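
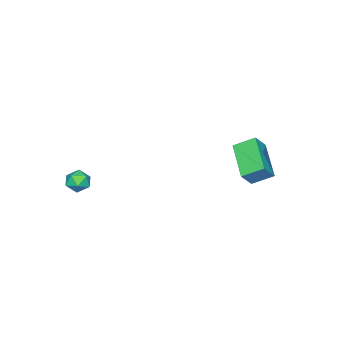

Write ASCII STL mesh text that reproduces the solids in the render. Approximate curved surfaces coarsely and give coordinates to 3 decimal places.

solid 
facet normal -0.042 0.099 0.994
outer loop
vertex 1.699 -1.766 3.484
vertex 1.44 -2.351 3.531
vertex 2.077 -2.279 3.551
endloop
endfacet
facet normal 0.505 0.467 0.726
outer loop
vertex 1.699 -1.766 3.484
vertex 2.077 -2.279 3.551
vertex 2.238 -1.814 3.14
endloop
endfacet
facet normal 0.245 0.936 0.253
outer loop
vertex 1.699 -1.766 3.484
vertex 2.238 -1.814 3.14
vertex 1.7 -1.599 2.864
endloop
endfacet
facet normal -0.462 0.856 0.230
outer loop
vertex 1.699 -1.766 3.484
vertex 1.7 -1.599 2.864
vertex 1.207 -1.93 3.106
endloop
endfacet
facet normal -0.642 0.339 0.688
outer loop
vertex 1.699 -1.766 3.484
vertex 1.207 -1.93 3.106
vertex 1.44 -2.351 3.531
endloop
endfacet
facet normal 0.927 0.011 0.376
outer loop
vertex 2.238 -1.814 3.14
vertex 2.077 -2.279 3.551
vertex 2.313 -2.43 2.974
endloop
endfacet
facet normal 0.041 -0.585 0.810
outer loop
vertex 2.077 -2.279 3.551
vertex 1.44 -2.351 3.531
vertex 1.82 -2.761 3.216
endloop
endfacet
facet normal -0.929 -0.198 0.313
outer loop
vertex 1.44 -2.351 3.531
vertex 1.207 -1.93 3.106
vertex 1.282 -2.546 2.94
endloop
endfacet
facet normal -0.639 0.639 -0.429
outer loop
vertex 1.207 -1.93 3.106
vertex 1.7 -1.599 2.864
vertex 1.443 -2.081 2.529
endloop
endfacet
facet normal 0.507 0.769 -0.389
outer loop
vertex 1.7 -1.599 2.864
vertex 2.238 -1.814 3.14
vertex 2.08 -2.009 2.549
endloop
endfacet
facet normal 0.462 -0.856 -0.230
outer loop
vertex 1.821 -2.594 2.596
vertex 2.313 -2.43 2.974
vertex 1.82 -2.761 3.216
endloop
endfacet
facet normal -0.245 -0.936 -0.253
outer loop
vertex 1.821 -2.594 2.596
vertex 1.82 -2.761 3.216
vertex 1.282 -2.546 2.94
endloop
endfacet
facet normal -0.505 -0.467 -0.726
outer loop
vertex 1.821 -2.594 2.596
vertex 1.282 -2.546 2.94
vertex 1.443 -2.081 2.529
endloop
endfacet
facet normal 0.042 -0.099 -0.994
outer loop
vertex 1.821 -2.594 2.596
vertex 1.443 -2.081 2.529
vertex 2.08 -2.009 2.549
endloop
endfacet
facet normal 0.642 -0.339 -0.688
outer loop
vertex 1.821 -2.594 2.596
vertex 2.08 -2.009 2.549
vertex 2.313 -2.43 2.974
endloop
endfacet
facet normal 0.639 -0.639 0.429
outer loop
vertex 1.82 -2.761 3.216
vertex 2.313 -2.43 2.974
vertex 2.077 -2.279 3.551
endloop
endfacet
facet normal -0.507 -0.769 0.389
outer loop
vertex 1.282 -2.546 2.94
vertex 1.82 -2.761 3.216
vertex 1.44 -2.351 3.531
endloop
endfacet
facet normal -0.927 -0.011 -0.376
outer loop
vertex 1.443 -2.081 2.529
vertex 1.282 -2.546 2.94
vertex 1.207 -1.93 3.106
endloop
endfacet
facet normal -0.041 0.585 -0.810
outer loop
vertex 2.08 -2.009 2.549
vertex 1.443 -2.081 2.529
vertex 1.7 -1.599 2.864
endloop
endfacet
facet normal 0.929 0.198 -0.313
outer loop
vertex 2.313 -2.43 2.974
vertex 2.08 -2.009 2.549
vertex 2.238 -1.814 3.14
endloop
endfacet
facet normal -0.627 0.136 -0.767
outer loop
vertex -4.494 2.249 3.139
vertex -5.002 3.111 3.707
vertex -3.211 3.546 2.319
endloop
endfacet
facet normal 0.442 -0.749 -0.494
outer loop
vertex -2.578 3.409 3.093
vertex -4.494 2.249 3.139
vertex -3.211 3.546 2.319
endloop
endfacet
facet normal -0.627 0.136 -0.767
outer loop
vertex -3.211 3.546 2.319
vertex -5.002 3.111 3.707
vertex -3.719 4.408 2.887
endloop
endfacet
facet normal 0.642 0.648 -0.410
outer loop
vertex -3.719 4.408 2.887
vertex -2.578 3.409 3.093
vertex -3.211 3.546 2.319
endloop
endfacet
facet normal -0.642 -0.648 0.410
outer loop
vertex -4.494 2.249 3.139
vertex -4.369 2.974 4.481
vertex -5.002 3.111 3.707
endloop
endfacet
facet normal 0.442 -0.749 -0.494
outer loop
vertex -3.861 2.112 3.913
vertex -4.494 2.249 3.139
vertex -2.578 3.409 3.093
endloop
endfacet
facet normal -0.642 -0.648 0.410
outer loop
vertex -3.861 2.112 3.913
vertex -4.369 2.974 4.481
vertex -4.494 2.249 3.139
endloop
endfacet
facet normal -0.442 0.749 0.494
outer loop
vertex -5.002 3.111 3.707
vertex -4.369 2.974 4.481
vertex -3.719 4.408 2.887
endloop
endfacet
facet normal 0.642 0.648 -0.410
outer loop
vertex -3.086 4.271 3.661
vertex -2.578 3.409 3.093
vertex -3.719 4.408 2.887
endloop
endfacet
facet normal -0.442 0.749 0.494
outer loop
vertex -3.719 4.408 2.887
vertex -4.369 2.974 4.481
vertex -3.086 4.271 3.661
endloop
endfacet
facet normal 0.627 -0.136 0.767
outer loop
vertex -3.086 4.271 3.661
vertex -3.861 2.112 3.913
vertex -2.578 3.409 3.093
endloop
endfacet
facet normal 0.627 -0.136 0.767
outer loop
vertex -4.369 2.974 4.481
vertex -3.861 2.112 3.913
vertex -3.086 4.271 3.661
endloop
endfacet

endsolid


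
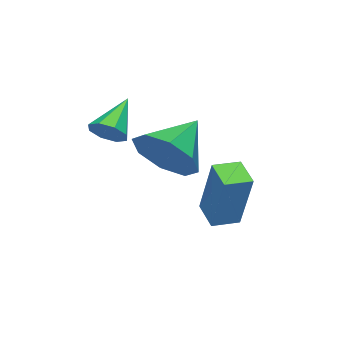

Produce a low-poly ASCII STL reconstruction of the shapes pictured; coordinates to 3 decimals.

solid 
facet normal -0.823 0.568 -0.006
outer loop
vertex -3.134 1.0 -1.732
vertex -2.648 1.7 -2.107
vertex -3.595 0.312 -3.618
endloop
endfacet
facet normal -0.523 -0.752 0.402
outer loop
vertex -2.912 -0.16 -3.613
vertex -3.134 1.0 -1.732
vertex -3.595 0.312 -3.618
endloop
endfacet
facet normal -0.823 0.568 -0.006
outer loop
vertex -3.595 0.312 -3.618
vertex -2.648 1.7 -2.107
vertex -3.11 1.011 -3.993
endloop
endfacet
facet normal -0.225 -0.335 -0.915
outer loop
vertex -3.11 1.011 -3.993
vertex -2.912 -0.16 -3.613
vertex -3.595 0.312 -3.618
endloop
endfacet
facet normal 0.224 0.334 0.915
outer loop
vertex -3.134 1.0 -1.732
vertex -1.965 1.228 -2.102
vertex -2.648 1.7 -2.107
endloop
endfacet
facet normal -0.521 -0.753 0.403
outer loop
vertex -2.45 0.529 -1.727
vertex -3.134 1.0 -1.732
vertex -2.912 -0.16 -3.613
endloop
endfacet
facet normal 0.224 0.335 0.915
outer loop
vertex -2.45 0.529 -1.727
vertex -1.965 1.228 -2.102
vertex -3.134 1.0 -1.732
endloop
endfacet
facet normal 0.522 0.752 -0.403
outer loop
vertex -2.648 1.7 -2.107
vertex -1.965 1.228 -2.102
vertex -3.11 1.011 -3.993
endloop
endfacet
facet normal -0.224 -0.335 -0.915
outer loop
vertex -2.426 0.54 -3.988
vertex -2.912 -0.16 -3.613
vertex -3.11 1.011 -3.993
endloop
endfacet
facet normal 0.521 0.753 -0.402
outer loop
vertex -3.11 1.011 -3.993
vertex -1.965 1.228 -2.102
vertex -2.426 0.54 -3.988
endloop
endfacet
facet normal 0.823 -0.568 0.006
outer loop
vertex -2.426 0.54 -3.988
vertex -2.45 0.529 -1.727
vertex -2.912 -0.16 -3.613
endloop
endfacet
facet normal 0.823 -0.568 0.006
outer loop
vertex -1.965 1.228 -2.102
vertex -2.45 0.529 -1.727
vertex -2.426 0.54 -3.988
endloop
endfacet
facet normal 0.848 -0.071 -0.525
outer loop
vertex -0.21 0.716 -0.095
vertex -0.71 0.224 -0.835
vertex -0.502 1.201 -0.632
endloop
endfacet
facet normal -0.112 0.706 0.699
outer loop
vertex -0.21 0.716 -0.095
vertex -0.502 1.201 -0.632
vertex -2.05 0.336 -0.005
endloop
endfacet
facet normal 0.847 -0.071 -0.527
outer loop
vertex -0.502 1.201 -0.632
vertex -0.71 0.224 -0.835
vertex -0.917 1.114 -1.288
endloop
endfacet
facet normal -0.433 0.888 0.156
outer loop
vertex -0.502 1.201 -0.632
vertex -0.917 1.114 -1.288
vertex -2.05 0.336 -0.005
endloop
endfacet
facet normal 0.848 -0.070 -0.526
outer loop
vertex -0.917 1.114 -1.288
vertex -0.71 0.224 -0.835
vertex -1.21 0.506 -1.679
endloop
endfacet
facet normal -0.756 0.571 -0.321
outer loop
vertex -0.917 1.114 -1.288
vertex -1.21 0.506 -1.679
vertex -2.05 0.336 -0.005
endloop
endfacet
facet normal 0.848 -0.071 -0.526
outer loop
vertex -1.21 0.506 -1.679
vertex -0.71 0.224 -0.835
vertex -1.211 -0.268 -1.576
endloop
endfacet
facet normal -0.890 -0.059 -0.452
outer loop
vertex -1.21 0.506 -1.679
vertex -1.211 -0.268 -1.576
vertex -2.05 0.336 -0.005
endloop
endfacet
facet normal 0.847 -0.070 -0.526
outer loop
vertex -1.211 -0.268 -1.576
vertex -0.71 0.224 -0.835
vertex -0.918 -0.754 -1.039
endloop
endfacet
facet normal -0.757 -0.634 -0.161
outer loop
vertex -1.211 -0.268 -1.576
vertex -0.918 -0.754 -1.039
vertex -2.05 0.336 -0.005
endloop
endfacet
facet normal 0.848 -0.071 -0.526
outer loop
vertex -0.918 -0.754 -1.039
vertex -0.71 0.224 -0.835
vertex -0.504 -0.667 -0.383
endloop
endfacet
facet normal -0.435 -0.815 0.383
outer loop
vertex -0.918 -0.754 -1.039
vertex -0.504 -0.667 -0.383
vertex -2.05 0.336 -0.005
endloop
endfacet
facet normal 0.848 -0.071 -0.525
outer loop
vertex -0.504 -0.667 -0.383
vertex -0.71 0.224 -0.835
vertex -0.211 -0.058 0.008
endloop
endfacet
facet normal -0.113 -0.498 0.860
outer loop
vertex -0.504 -0.667 -0.383
vertex -0.211 -0.058 0.008
vertex -2.05 0.336 -0.005
endloop
endfacet
facet normal 0.848 -0.071 -0.526
outer loop
vertex -0.211 -0.058 0.008
vertex -0.71 0.224 -0.835
vertex -0.21 0.716 -0.095
endloop
endfacet
facet normal 0.021 0.132 0.991
outer loop
vertex -0.211 -0.058 0.008
vertex -0.21 0.716 -0.095
vertex -2.05 0.336 -0.005
endloop
endfacet
facet normal 0.778 0.086 -0.622
outer loop
vertex -0.5 -1.201 -0.096
vertex -0.735 -1.6 -0.445
vertex -0.766 -1.022 -0.404
endloop
endfacet
facet normal -0.100 0.820 0.563
outer loop
vertex -0.5 -1.201 -0.096
vertex -0.766 -1.022 -0.404
vertex -1.825 -1.72 0.425
endloop
endfacet
facet normal 0.779 0.086 -0.621
outer loop
vertex -0.766 -1.022 -0.404
vertex -0.735 -1.6 -0.445
vertex -1.013 -1.182 -0.736
endloop
endfacet
facet normal -0.548 0.837 0.004
outer loop
vertex -0.766 -1.022 -0.404
vertex -1.013 -1.182 -0.736
vertex -1.825 -1.72 0.425
endloop
endfacet
facet normal 0.779 0.085 -0.622
outer loop
vertex -1.013 -1.182 -0.736
vertex -0.735 -1.6 -0.445
vertex -1.098 -1.587 -0.898
endloop
endfacet
facet normal -0.837 0.346 -0.425
outer loop
vertex -1.013 -1.182 -0.736
vertex -1.098 -1.587 -0.898
vertex -1.825 -1.72 0.425
endloop
endfacet
facet normal 0.779 0.085 -0.622
outer loop
vertex -1.098 -1.587 -0.898
vertex -0.735 -1.6 -0.445
vertex -0.97 -1.999 -0.794
endloop
endfacet
facet normal -0.799 -0.368 -0.476
outer loop
vertex -1.098 -1.587 -0.898
vertex -0.97 -1.999 -0.794
vertex -1.825 -1.72 0.425
endloop
endfacet
facet normal 0.777 0.087 -0.623
outer loop
vertex -0.97 -1.999 -0.794
vertex -0.735 -1.6 -0.445
vertex -0.704 -2.177 -0.487
endloop
endfacet
facet normal -0.455 -0.883 -0.117
outer loop
vertex -0.97 -1.999 -0.794
vertex -0.704 -2.177 -0.487
vertex -1.825 -1.72 0.425
endloop
endfacet
facet normal 0.779 0.087 -0.621
outer loop
vertex -0.704 -2.177 -0.487
vertex -0.735 -1.6 -0.445
vertex -0.457 -2.018 -0.155
endloop
endfacet
facet normal -0.010 -0.899 0.438
outer loop
vertex -0.704 -2.177 -0.487
vertex -0.457 -2.018 -0.155
vertex -1.825 -1.72 0.425
endloop
endfacet
facet normal 0.778 0.086 -0.622
outer loop
vertex -0.457 -2.018 -0.155
vertex -0.735 -1.6 -0.445
vertex -0.372 -1.613 0.007
endloop
endfacet
facet normal 0.280 -0.407 0.870
outer loop
vertex -0.457 -2.018 -0.155
vertex -0.372 -1.613 0.007
vertex -1.825 -1.72 0.425
endloop
endfacet
facet normal 0.778 0.086 -0.622
outer loop
vertex -0.372 -1.613 0.007
vertex -0.735 -1.6 -0.445
vertex -0.5 -1.201 -0.096
endloop
endfacet
facet normal 0.242 0.306 0.921
outer loop
vertex -0.372 -1.613 0.007
vertex -0.5 -1.201 -0.096
vertex -1.825 -1.72 0.425
endloop
endfacet

endsolid


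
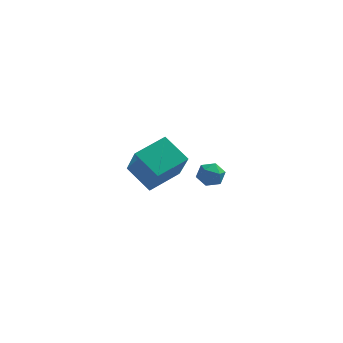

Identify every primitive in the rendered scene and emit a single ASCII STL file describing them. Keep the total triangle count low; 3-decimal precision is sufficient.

solid 
facet normal -0.320 0.093 0.943
outer loop
vertex 0.194 2.374 -0.022
vertex 0.446 1.632 0.137
vertex 0.938 2.252 0.243
endloop
endfacet
facet normal -0.122 0.725 0.678
outer loop
vertex 0.194 2.374 -0.022
vertex 0.938 2.252 0.243
vertex 0.804 2.778 -0.344
endloop
endfacet
facet normal -0.515 0.852 0.094
outer loop
vertex 0.194 2.374 -0.022
vertex 0.804 2.778 -0.344
vertex 0.229 2.482 -0.813
endloop
endfacet
facet normal -0.954 0.299 -0.001
outer loop
vertex 0.194 2.374 -0.022
vertex 0.229 2.482 -0.813
vertex 0.007 1.774 -0.516
endloop
endfacet
facet normal -0.834 -0.171 0.524
outer loop
vertex 0.194 2.374 -0.022
vertex 0.007 1.774 -0.516
vertex 0.446 1.632 0.137
endloop
endfacet
facet normal 0.560 0.677 0.479
outer loop
vertex 0.804 2.778 -0.344
vertex 0.938 2.252 0.243
vertex 1.433 2.286 -0.384
endloop
endfacet
facet normal 0.241 -0.346 0.907
outer loop
vertex 0.938 2.252 0.243
vertex 0.446 1.632 0.137
vertex 1.211 1.578 -0.087
endloop
endfacet
facet normal -0.591 -0.774 0.229
outer loop
vertex 0.446 1.632 0.137
vertex 0.007 1.774 -0.516
vertex 0.636 1.282 -0.556
endloop
endfacet
facet normal -0.784 -0.014 -0.620
outer loop
vertex 0.007 1.774 -0.516
vertex 0.229 2.482 -0.813
vertex 0.502 1.808 -1.143
endloop
endfacet
facet normal -0.074 0.882 -0.466
outer loop
vertex 0.229 2.482 -0.813
vertex 0.804 2.778 -0.344
vertex 0.994 2.428 -1.037
endloop
endfacet
facet normal 0.954 -0.299 0.001
outer loop
vertex 1.246 1.686 -0.878
vertex 1.433 2.286 -0.384
vertex 1.211 1.578 -0.087
endloop
endfacet
facet normal 0.515 -0.852 -0.094
outer loop
vertex 1.246 1.686 -0.878
vertex 1.211 1.578 -0.087
vertex 0.636 1.282 -0.556
endloop
endfacet
facet normal 0.122 -0.725 -0.678
outer loop
vertex 1.246 1.686 -0.878
vertex 0.636 1.282 -0.556
vertex 0.502 1.808 -1.143
endloop
endfacet
facet normal 0.320 -0.093 -0.943
outer loop
vertex 1.246 1.686 -0.878
vertex 0.502 1.808 -1.143
vertex 0.994 2.428 -1.037
endloop
endfacet
facet normal 0.834 0.171 -0.524
outer loop
vertex 1.246 1.686 -0.878
vertex 0.994 2.428 -1.037
vertex 1.433 2.286 -0.384
endloop
endfacet
facet normal 0.784 0.014 0.620
outer loop
vertex 1.211 1.578 -0.087
vertex 1.433 2.286 -0.384
vertex 0.938 2.252 0.243
endloop
endfacet
facet normal 0.074 -0.882 0.466
outer loop
vertex 0.636 1.282 -0.556
vertex 1.211 1.578 -0.087
vertex 0.446 1.632 0.137
endloop
endfacet
facet normal -0.560 -0.677 -0.479
outer loop
vertex 0.502 1.808 -1.143
vertex 0.636 1.282 -0.556
vertex 0.007 1.774 -0.516
endloop
endfacet
facet normal -0.241 0.346 -0.907
outer loop
vertex 0.994 2.428 -1.037
vertex 0.502 1.808 -1.143
vertex 0.229 2.482 -0.813
endloop
endfacet
facet normal 0.591 0.774 -0.229
outer loop
vertex 1.433 2.286 -0.384
vertex 0.994 2.428 -1.037
vertex 0.804 2.778 -0.344
endloop
endfacet
facet normal -0.673 -0.703 -0.230
outer loop
vertex -0.954 -5.216 4.039
vertex -2.129 -4.379 4.92
vertex -1.489 -4.134 2.297
endloop
endfacet
facet normal 0.695 -0.495 -0.521
outer loop
vertex -0.251 -2.841 2.72
vertex -0.954 -5.216 4.039
vertex -1.489 -4.134 2.297
endloop
endfacet
facet normal -0.673 -0.703 -0.230
outer loop
vertex -1.489 -4.134 2.297
vertex -2.129 -4.379 4.92
vertex -2.664 -3.297 3.177
endloop
endfacet
facet normal -0.252 0.510 -0.822
outer loop
vertex -2.664 -3.297 3.177
vertex -0.251 -2.841 2.72
vertex -1.489 -4.134 2.297
endloop
endfacet
facet normal 0.252 -0.511 0.822
outer loop
vertex -0.954 -5.216 4.039
vertex -0.891 -3.086 5.343
vertex -2.129 -4.379 4.92
endloop
endfacet
facet normal 0.695 -0.495 -0.521
outer loop
vertex 0.284 -3.923 4.463
vertex -0.954 -5.216 4.039
vertex -0.251 -2.841 2.72
endloop
endfacet
facet normal 0.252 -0.511 0.822
outer loop
vertex 0.284 -3.923 4.463
vertex -0.891 -3.086 5.343
vertex -0.954 -5.216 4.039
endloop
endfacet
facet normal -0.695 0.495 0.521
outer loop
vertex -2.129 -4.379 4.92
vertex -0.891 -3.086 5.343
vertex -2.664 -3.297 3.177
endloop
endfacet
facet normal -0.252 0.511 -0.822
outer loop
vertex -1.426 -2.004 3.601
vertex -0.251 -2.841 2.72
vertex -2.664 -3.297 3.177
endloop
endfacet
facet normal -0.695 0.495 0.521
outer loop
vertex -2.664 -3.297 3.177
vertex -0.891 -3.086 5.343
vertex -1.426 -2.004 3.601
endloop
endfacet
facet normal 0.673 0.703 0.230
outer loop
vertex -1.426 -2.004 3.601
vertex 0.284 -3.923 4.463
vertex -0.251 -2.841 2.72
endloop
endfacet
facet normal 0.673 0.703 0.230
outer loop
vertex -0.891 -3.086 5.343
vertex 0.284 -3.923 4.463
vertex -1.426 -2.004 3.601
endloop
endfacet

endsolid


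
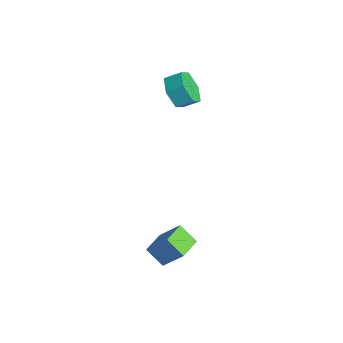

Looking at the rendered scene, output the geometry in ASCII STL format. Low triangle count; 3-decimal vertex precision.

solid 
facet normal -0.381 -0.785 -0.489
outer loop
vertex -3.098 1.907 1.964
vertex -3.614 1.599 2.861
vertex -4.096 2.267 2.163
endloop
endfacet
facet normal 0.018 0.521 -0.853
outer loop
vertex -3.098 1.907 1.964
vertex -4.096 2.267 2.163
vertex -2.71 2.708 2.461
endloop
endfacet
facet normal 0.018 0.521 -0.853
outer loop
vertex -2.71 2.708 2.461
vertex -4.096 2.267 2.163
vertex -3.708 3.068 2.66
endloop
endfacet
facet normal 0.381 0.786 0.487
outer loop
vertex -2.71 2.708 2.461
vertex -3.708 3.068 2.66
vertex -3.226 2.401 3.359
endloop
endfacet
facet normal -0.381 -0.785 -0.488
outer loop
vertex -4.096 2.267 2.163
vertex -3.614 1.599 2.861
vertex -4.613 1.96 3.06
endloop
endfacet
facet normal -0.791 0.550 -0.268
outer loop
vertex -4.096 2.267 2.163
vertex -4.613 1.96 3.06
vertex -3.708 3.068 2.66
endloop
endfacet
facet normal -0.791 0.550 -0.267
outer loop
vertex -3.708 3.068 2.66
vertex -4.613 1.96 3.06
vertex -4.224 2.761 3.558
endloop
endfacet
facet normal 0.381 0.786 0.487
outer loop
vertex -3.708 3.068 2.66
vertex -4.224 2.761 3.558
vertex -3.226 2.401 3.359
endloop
endfacet
facet normal -0.381 -0.786 -0.488
outer loop
vertex -4.613 1.96 3.06
vertex -3.614 1.599 2.861
vertex -4.13 1.292 3.759
endloop
endfacet
facet normal -0.809 0.028 0.587
outer loop
vertex -4.613 1.96 3.06
vertex -4.13 1.292 3.759
vertex -4.224 2.761 3.558
endloop
endfacet
facet normal -0.810 0.028 0.586
outer loop
vertex -4.224 2.761 3.558
vertex -4.13 1.292 3.759
vertex -3.742 2.093 4.256
endloop
endfacet
facet normal 0.381 0.785 0.489
outer loop
vertex -4.224 2.761 3.558
vertex -3.742 2.093 4.256
vertex -3.226 2.401 3.359
endloop
endfacet
facet normal -0.381 -0.786 -0.487
outer loop
vertex -4.13 1.292 3.759
vertex -3.614 1.599 2.861
vertex -3.132 0.932 3.56
endloop
endfacet
facet normal -0.018 -0.521 0.853
outer loop
vertex -4.13 1.292 3.759
vertex -3.132 0.932 3.56
vertex -3.742 2.093 4.256
endloop
endfacet
facet normal -0.018 -0.521 0.853
outer loop
vertex -3.742 2.093 4.256
vertex -3.132 0.932 3.56
vertex -2.744 1.733 4.057
endloop
endfacet
facet normal 0.381 0.785 0.489
outer loop
vertex -3.742 2.093 4.256
vertex -2.744 1.733 4.057
vertex -3.226 2.401 3.359
endloop
endfacet
facet normal -0.381 -0.786 -0.487
outer loop
vertex -3.132 0.932 3.56
vertex -3.614 1.599 2.861
vertex -2.616 1.239 2.662
endloop
endfacet
facet normal 0.792 -0.549 0.267
outer loop
vertex -3.132 0.932 3.56
vertex -2.616 1.239 2.662
vertex -2.744 1.733 4.057
endloop
endfacet
facet normal 0.791 -0.550 0.267
outer loop
vertex -2.744 1.733 4.057
vertex -2.616 1.239 2.662
vertex -2.227 2.04 3.16
endloop
endfacet
facet normal 0.381 0.785 0.488
outer loop
vertex -2.744 1.733 4.057
vertex -2.227 2.04 3.16
vertex -3.226 2.401 3.359
endloop
endfacet
facet normal -0.381 -0.785 -0.489
outer loop
vertex -2.616 1.239 2.662
vertex -3.614 1.599 2.861
vertex -3.098 1.907 1.964
endloop
endfacet
facet normal 0.810 -0.029 -0.586
outer loop
vertex -2.616 1.239 2.662
vertex -3.098 1.907 1.964
vertex -2.227 2.04 3.16
endloop
endfacet
facet normal 0.810 -0.028 -0.586
outer loop
vertex -2.227 2.04 3.16
vertex -3.098 1.907 1.964
vertex -2.71 2.708 2.461
endloop
endfacet
facet normal 0.381 0.786 0.488
outer loop
vertex -2.227 2.04 3.16
vertex -2.71 2.708 2.461
vertex -3.226 2.401 3.359
endloop
endfacet
facet normal -0.477 -0.421 -0.771
outer loop
vertex 2.233 -2.769 -3.155
vertex 1.43 -1.641 -3.274
vertex 3.074 -2.255 -3.956
endloop
endfacet
facet normal 0.577 -0.812 0.085
outer loop
vertex 3.91 -1.519 -2.606
vertex 2.233 -2.769 -3.155
vertex 3.074 -2.255 -3.956
endloop
endfacet
facet normal -0.477 -0.421 -0.771
outer loop
vertex 3.074 -2.255 -3.956
vertex 1.43 -1.641 -3.274
vertex 2.271 -1.127 -4.075
endloop
endfacet
facet normal 0.662 0.405 -0.631
outer loop
vertex 2.271 -1.127 -4.075
vertex 3.91 -1.519 -2.606
vertex 3.074 -2.255 -3.956
endloop
endfacet
facet normal -0.662 -0.405 0.631
outer loop
vertex 2.233 -2.769 -3.155
vertex 2.266 -0.905 -1.924
vertex 1.43 -1.641 -3.274
endloop
endfacet
facet normal 0.577 -0.812 0.085
outer loop
vertex 3.069 -2.033 -1.805
vertex 2.233 -2.769 -3.155
vertex 3.91 -1.519 -2.606
endloop
endfacet
facet normal -0.662 -0.405 0.631
outer loop
vertex 3.069 -2.033 -1.805
vertex 2.266 -0.905 -1.924
vertex 2.233 -2.769 -3.155
endloop
endfacet
facet normal -0.577 0.812 -0.085
outer loop
vertex 1.43 -1.641 -3.274
vertex 2.266 -0.905 -1.924
vertex 2.271 -1.127 -4.075
endloop
endfacet
facet normal 0.662 0.405 -0.631
outer loop
vertex 3.107 -0.391 -2.725
vertex 3.91 -1.519 -2.606
vertex 2.271 -1.127 -4.075
endloop
endfacet
facet normal -0.577 0.812 -0.085
outer loop
vertex 2.271 -1.127 -4.075
vertex 2.266 -0.905 -1.924
vertex 3.107 -0.391 -2.725
endloop
endfacet
facet normal 0.477 0.421 0.771
outer loop
vertex 3.107 -0.391 -2.725
vertex 3.069 -2.033 -1.805
vertex 3.91 -1.519 -2.606
endloop
endfacet
facet normal 0.477 0.421 0.771
outer loop
vertex 2.266 -0.905 -1.924
vertex 3.069 -2.033 -1.805
vertex 3.107 -0.391 -2.725
endloop
endfacet

endsolid


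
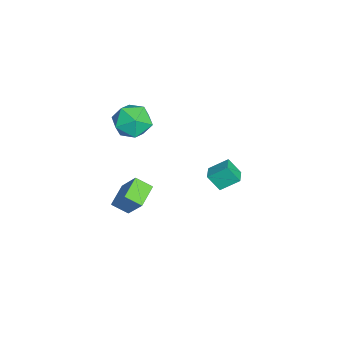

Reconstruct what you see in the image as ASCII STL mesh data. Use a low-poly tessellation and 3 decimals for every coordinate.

solid 
facet normal -0.888 0.340 0.308
outer loop
vertex 3.214 -3.043 1.073
vertex 3.34 -2.301 0.617
vertex 2.538 -3.688 -0.163
endloop
endfacet
facet normal -0.143 -0.843 0.518
outer loop
vertex 3.56 -4.079 -0.517
vertex 3.214 -3.043 1.073
vertex 2.538 -3.688 -0.163
endloop
endfacet
facet normal -0.888 0.340 0.308
outer loop
vertex 2.538 -3.688 -0.163
vertex 3.34 -2.301 0.617
vertex 2.664 -2.946 -0.619
endloop
endfacet
facet normal -0.436 -0.416 -0.798
outer loop
vertex 2.664 -2.946 -0.619
vertex 3.56 -4.079 -0.517
vertex 2.538 -3.688 -0.163
endloop
endfacet
facet normal 0.436 0.416 0.798
outer loop
vertex 3.214 -3.043 1.073
vertex 4.362 -2.692 0.263
vertex 3.34 -2.301 0.617
endloop
endfacet
facet normal -0.143 -0.843 0.518
outer loop
vertex 4.236 -3.434 0.719
vertex 3.214 -3.043 1.073
vertex 3.56 -4.079 -0.517
endloop
endfacet
facet normal 0.436 0.416 0.798
outer loop
vertex 4.236 -3.434 0.719
vertex 4.362 -2.692 0.263
vertex 3.214 -3.043 1.073
endloop
endfacet
facet normal 0.143 0.843 -0.518
outer loop
vertex 3.34 -2.301 0.617
vertex 4.362 -2.692 0.263
vertex 2.664 -2.946 -0.619
endloop
endfacet
facet normal -0.436 -0.416 -0.798
outer loop
vertex 3.686 -3.337 -0.973
vertex 3.56 -4.079 -0.517
vertex 2.664 -2.946 -0.619
endloop
endfacet
facet normal 0.143 0.843 -0.518
outer loop
vertex 2.664 -2.946 -0.619
vertex 4.362 -2.692 0.263
vertex 3.686 -3.337 -0.973
endloop
endfacet
facet normal 0.888 -0.340 -0.308
outer loop
vertex 3.686 -3.337 -0.973
vertex 4.236 -3.434 0.719
vertex 3.56 -4.079 -0.517
endloop
endfacet
facet normal 0.888 -0.340 -0.308
outer loop
vertex 4.362 -2.692 0.263
vertex 4.236 -3.434 0.719
vertex 3.686 -3.337 -0.973
endloop
endfacet
facet normal -0.987 0.033 -0.155
outer loop
vertex -1.697 -0.116 -2.727
vertex -1.769 0.79 -2.073
vertex -1.551 0.476 -3.532
endloop
endfacet
facet normal 0.065 -0.809 -0.584
outer loop
vertex -0.751 0.45 -3.407
vertex -1.697 -0.116 -2.727
vertex -1.551 0.476 -3.532
endloop
endfacet
facet normal -0.987 0.033 -0.155
outer loop
vertex -1.551 0.476 -3.532
vertex -1.769 0.79 -2.073
vertex -1.623 1.383 -2.878
endloop
endfacet
facet normal 0.144 0.586 -0.797
outer loop
vertex -1.623 1.383 -2.878
vertex -0.751 0.45 -3.407
vertex -1.551 0.476 -3.532
endloop
endfacet
facet normal -0.144 -0.587 0.797
outer loop
vertex -1.697 -0.116 -2.727
vertex -0.969 0.764 -1.948
vertex -1.769 0.79 -2.073
endloop
endfacet
facet normal 0.064 -0.809 -0.584
outer loop
vertex -0.897 -0.143 -2.602
vertex -1.697 -0.116 -2.727
vertex -0.751 0.45 -3.407
endloop
endfacet
facet normal -0.144 -0.586 0.797
outer loop
vertex -0.897 -0.143 -2.602
vertex -0.969 0.764 -1.948
vertex -1.697 -0.116 -2.727
endloop
endfacet
facet normal -0.065 0.809 0.584
outer loop
vertex -1.769 0.79 -2.073
vertex -0.969 0.764 -1.948
vertex -1.623 1.383 -2.878
endloop
endfacet
facet normal 0.144 0.587 -0.797
outer loop
vertex -0.823 1.356 -2.753
vertex -0.751 0.45 -3.407
vertex -1.623 1.383 -2.878
endloop
endfacet
facet normal -0.064 0.809 0.584
outer loop
vertex -1.623 1.383 -2.878
vertex -0.969 0.764 -1.948
vertex -0.823 1.356 -2.753
endloop
endfacet
facet normal 0.987 -0.033 0.155
outer loop
vertex -0.823 1.356 -2.753
vertex -0.897 -0.143 -2.602
vertex -0.751 0.45 -3.407
endloop
endfacet
facet normal 0.987 -0.033 0.155
outer loop
vertex -0.969 0.764 -1.948
vertex -0.897 -0.143 -2.602
vertex -0.823 1.356 -2.753
endloop
endfacet
facet normal 0.173 0.108 0.979
outer loop
vertex 0.718 -2.828 3.692
vertex 0.953 -3.796 3.757
vertex 1.663 -3.122 3.557
endloop
endfacet
facet normal 0.312 0.714 0.627
outer loop
vertex 0.718 -2.828 3.692
vertex 1.663 -3.122 3.557
vertex 1.267 -2.425 2.961
endloop
endfacet
facet normal -0.284 0.914 0.291
outer loop
vertex 0.718 -2.828 3.692
vertex 1.267 -2.425 2.961
vertex 0.313 -2.668 2.794
endloop
endfacet
facet normal -0.791 0.432 0.434
outer loop
vertex 0.718 -2.828 3.692
vertex 0.313 -2.668 2.794
vertex 0.119 -3.515 3.285
endloop
endfacet
facet normal -0.508 -0.066 0.859
outer loop
vertex 0.718 -2.828 3.692
vertex 0.119 -3.515 3.285
vertex 0.953 -3.796 3.757
endloop
endfacet
facet normal 0.809 0.573 0.133
outer loop
vertex 1.267 -2.425 2.961
vertex 1.663 -3.122 3.557
vertex 1.841 -3.145 2.575
endloop
endfacet
facet normal 0.584 -0.407 0.702
outer loop
vertex 1.663 -3.122 3.557
vertex 0.953 -3.796 3.757
vertex 1.647 -3.992 3.066
endloop
endfacet
facet normal -0.519 -0.687 0.509
outer loop
vertex 0.953 -3.796 3.757
vertex 0.119 -3.515 3.285
vertex 0.693 -4.235 2.899
endloop
endfacet
facet normal -0.976 0.119 -0.180
outer loop
vertex 0.119 -3.515 3.285
vertex 0.313 -2.668 2.794
vertex 0.297 -3.538 2.303
endloop
endfacet
facet normal -0.157 0.898 -0.412
outer loop
vertex 0.313 -2.668 2.794
vertex 1.267 -2.425 2.961
vertex 1.007 -2.864 2.103
endloop
endfacet
facet normal 0.791 -0.432 -0.434
outer loop
vertex 1.242 -3.832 2.168
vertex 1.841 -3.145 2.575
vertex 1.647 -3.992 3.066
endloop
endfacet
facet normal 0.284 -0.914 -0.291
outer loop
vertex 1.242 -3.832 2.168
vertex 1.647 -3.992 3.066
vertex 0.693 -4.235 2.899
endloop
endfacet
facet normal -0.312 -0.714 -0.627
outer loop
vertex 1.242 -3.832 2.168
vertex 0.693 -4.235 2.899
vertex 0.297 -3.538 2.303
endloop
endfacet
facet normal -0.173 -0.108 -0.979
outer loop
vertex 1.242 -3.832 2.168
vertex 0.297 -3.538 2.303
vertex 1.007 -2.864 2.103
endloop
endfacet
facet normal 0.508 0.066 -0.859
outer loop
vertex 1.242 -3.832 2.168
vertex 1.007 -2.864 2.103
vertex 1.841 -3.145 2.575
endloop
endfacet
facet normal 0.976 -0.119 0.180
outer loop
vertex 1.647 -3.992 3.066
vertex 1.841 -3.145 2.575
vertex 1.663 -3.122 3.557
endloop
endfacet
facet normal 0.157 -0.898 0.412
outer loop
vertex 0.693 -4.235 2.899
vertex 1.647 -3.992 3.066
vertex 0.953 -3.796 3.757
endloop
endfacet
facet normal -0.809 -0.573 -0.133
outer loop
vertex 0.297 -3.538 2.303
vertex 0.693 -4.235 2.899
vertex 0.119 -3.515 3.285
endloop
endfacet
facet normal -0.584 0.407 -0.702
outer loop
vertex 1.007 -2.864 2.103
vertex 0.297 -3.538 2.303
vertex 0.313 -2.668 2.794
endloop
endfacet
facet normal 0.519 0.687 -0.509
outer loop
vertex 1.841 -3.145 2.575
vertex 1.007 -2.864 2.103
vertex 1.267 -2.425 2.961
endloop
endfacet

endsolid


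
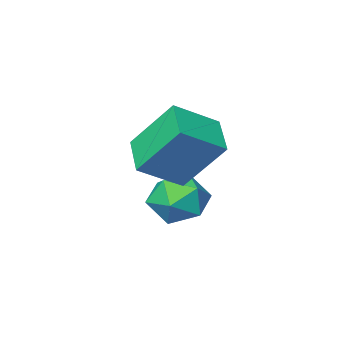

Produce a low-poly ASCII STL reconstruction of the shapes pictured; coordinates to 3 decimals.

solid 
facet normal -0.079 0.202 0.976
outer loop
vertex 3.187 0.033 -0.168
vertex 2.906 -0.791 -0.02
vertex 3.769 -0.607 0.012
endloop
endfacet
facet normal 0.440 0.590 0.677
outer loop
vertex 3.187 0.033 -0.168
vertex 3.769 -0.607 0.012
vertex 3.945 -0.014 -0.619
endloop
endfacet
facet normal 0.151 0.977 0.152
outer loop
vertex 3.187 0.033 -0.168
vertex 3.945 -0.014 -0.619
vertex 3.19 0.168 -1.04
endloop
endfacet
facet normal -0.547 0.827 0.126
outer loop
vertex 3.187 0.033 -0.168
vertex 3.19 0.168 -1.04
vertex 2.548 -0.313 -0.67
endloop
endfacet
facet normal -0.688 0.349 0.636
outer loop
vertex 3.187 0.033 -0.168
vertex 2.548 -0.313 -0.67
vertex 2.906 -0.791 -0.02
endloop
endfacet
facet normal 0.912 0.141 0.386
outer loop
vertex 3.945 -0.014 -0.619
vertex 3.769 -0.607 0.012
vertex 4.132 -0.867 -0.75
endloop
endfacet
facet normal 0.072 -0.487 0.870
outer loop
vertex 3.769 -0.607 0.012
vertex 2.906 -0.791 -0.02
vertex 3.49 -1.348 -0.38
endloop
endfacet
facet normal -0.914 -0.250 0.320
outer loop
vertex 2.906 -0.791 -0.02
vertex 2.548 -0.313 -0.67
vertex 2.735 -1.166 -0.801
endloop
endfacet
facet normal -0.685 0.525 -0.505
outer loop
vertex 2.548 -0.313 -0.67
vertex 3.19 0.168 -1.04
vertex 2.911 -0.573 -1.432
endloop
endfacet
facet normal 0.444 0.766 -0.465
outer loop
vertex 3.19 0.168 -1.04
vertex 3.945 -0.014 -0.619
vertex 3.774 -0.389 -1.4
endloop
endfacet
facet normal 0.547 -0.827 -0.126
outer loop
vertex 3.493 -1.213 -1.252
vertex 4.132 -0.867 -0.75
vertex 3.49 -1.348 -0.38
endloop
endfacet
facet normal -0.151 -0.977 -0.152
outer loop
vertex 3.493 -1.213 -1.252
vertex 3.49 -1.348 -0.38
vertex 2.735 -1.166 -0.801
endloop
endfacet
facet normal -0.440 -0.590 -0.677
outer loop
vertex 3.493 -1.213 -1.252
vertex 2.735 -1.166 -0.801
vertex 2.911 -0.573 -1.432
endloop
endfacet
facet normal 0.079 -0.202 -0.976
outer loop
vertex 3.493 -1.213 -1.252
vertex 2.911 -0.573 -1.432
vertex 3.774 -0.389 -1.4
endloop
endfacet
facet normal 0.688 -0.349 -0.636
outer loop
vertex 3.493 -1.213 -1.252
vertex 3.774 -0.389 -1.4
vertex 4.132 -0.867 -0.75
endloop
endfacet
facet normal 0.685 -0.525 0.505
outer loop
vertex 3.49 -1.348 -0.38
vertex 4.132 -0.867 -0.75
vertex 3.769 -0.607 0.012
endloop
endfacet
facet normal -0.444 -0.766 0.465
outer loop
vertex 2.735 -1.166 -0.801
vertex 3.49 -1.348 -0.38
vertex 2.906 -0.791 -0.02
endloop
endfacet
facet normal -0.912 -0.141 -0.386
outer loop
vertex 2.911 -0.573 -1.432
vertex 2.735 -1.166 -0.801
vertex 2.548 -0.313 -0.67
endloop
endfacet
facet normal -0.072 0.487 -0.870
outer loop
vertex 3.774 -0.389 -1.4
vertex 2.911 -0.573 -1.432
vertex 3.19 0.168 -1.04
endloop
endfacet
facet normal 0.914 0.250 -0.320
outer loop
vertex 4.132 -0.867 -0.75
vertex 3.774 -0.389 -1.4
vertex 3.945 -0.014 -0.619
endloop
endfacet
facet normal -0.365 0.520 0.772
outer loop
vertex 3.722 -0.226 2.632
vertex 4.199 0.852 2.132
vertex 2.528 -0.023 1.931
endloop
endfacet
facet normal -0.372 -0.842 0.390
outer loop
vertex 3.181 -0.952 0.548
vertex 3.722 -0.226 2.632
vertex 2.528 -0.023 1.931
endloop
endfacet
facet normal -0.365 0.520 0.773
outer loop
vertex 2.528 -0.023 1.931
vertex 4.199 0.852 2.132
vertex 3.004 1.055 1.431
endloop
endfacet
facet normal -0.854 0.145 -0.500
outer loop
vertex 3.004 1.055 1.431
vertex 3.181 -0.952 0.548
vertex 2.528 -0.023 1.931
endloop
endfacet
facet normal 0.853 -0.145 0.501
outer loop
vertex 3.722 -0.226 2.632
vertex 4.852 -0.077 0.749
vertex 4.199 0.852 2.132
endloop
endfacet
facet normal -0.372 -0.842 0.390
outer loop
vertex 4.376 -1.155 1.249
vertex 3.722 -0.226 2.632
vertex 3.181 -0.952 0.548
endloop
endfacet
facet normal 0.853 -0.145 0.501
outer loop
vertex 4.376 -1.155 1.249
vertex 4.852 -0.077 0.749
vertex 3.722 -0.226 2.632
endloop
endfacet
facet normal 0.372 0.842 -0.390
outer loop
vertex 4.199 0.852 2.132
vertex 4.852 -0.077 0.749
vertex 3.004 1.055 1.431
endloop
endfacet
facet normal -0.853 0.145 -0.501
outer loop
vertex 3.658 0.126 0.048
vertex 3.181 -0.952 0.548
vertex 3.004 1.055 1.431
endloop
endfacet
facet normal 0.372 0.842 -0.390
outer loop
vertex 3.004 1.055 1.431
vertex 4.852 -0.077 0.749
vertex 3.658 0.126 0.048
endloop
endfacet
facet normal 0.365 -0.520 -0.772
outer loop
vertex 3.658 0.126 0.048
vertex 4.376 -1.155 1.249
vertex 3.181 -0.952 0.548
endloop
endfacet
facet normal 0.365 -0.520 -0.772
outer loop
vertex 4.852 -0.077 0.749
vertex 4.376 -1.155 1.249
vertex 3.658 0.126 0.048
endloop
endfacet

endsolid


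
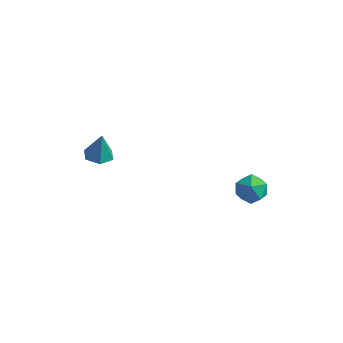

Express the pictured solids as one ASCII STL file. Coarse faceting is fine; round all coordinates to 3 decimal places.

solid 
facet normal -0.092 -0.100 -0.991
outer loop
vertex -2.781 -0.172 1.472
vertex -3.624 -0.24 1.557
vertex -3.268 0.524 1.447
endloop
endfacet
facet normal 0.778 0.555 0.293
outer loop
vertex -2.781 -0.172 1.472
vertex -3.268 0.524 1.447
vertex -3.476 -0.08 3.143
endloop
endfacet
facet normal -0.093 -0.099 -0.991
outer loop
vertex -3.268 0.524 1.447
vertex -3.624 -0.24 1.557
vertex -4.111 0.457 1.533
endloop
endfacet
facet normal -0.041 0.943 0.331
outer loop
vertex -3.268 0.524 1.447
vertex -4.111 0.457 1.533
vertex -3.476 -0.08 3.143
endloop
endfacet
facet normal -0.093 -0.099 -0.991
outer loop
vertex -4.111 0.457 1.533
vertex -3.624 -0.24 1.557
vertex -4.467 -0.307 1.643
endloop
endfacet
facet normal -0.782 0.429 0.452
outer loop
vertex -4.111 0.457 1.533
vertex -4.467 -0.307 1.643
vertex -3.476 -0.08 3.143
endloop
endfacet
facet normal -0.093 -0.101 -0.991
outer loop
vertex -4.467 -0.307 1.643
vertex -3.624 -0.24 1.557
vertex -3.98 -1.004 1.668
endloop
endfacet
facet normal -0.702 -0.471 0.535
outer loop
vertex -4.467 -0.307 1.643
vertex -3.98 -1.004 1.668
vertex -3.476 -0.08 3.143
endloop
endfacet
facet normal -0.093 -0.101 -0.991
outer loop
vertex -3.98 -1.004 1.668
vertex -3.624 -0.24 1.557
vertex -3.137 -0.936 1.582
endloop
endfacet
facet normal 0.120 -0.859 0.497
outer loop
vertex -3.98 -1.004 1.668
vertex -3.137 -0.936 1.582
vertex -3.476 -0.08 3.143
endloop
endfacet
facet normal -0.092 -0.100 -0.991
outer loop
vertex -3.137 -0.936 1.582
vertex -3.624 -0.24 1.557
vertex -2.781 -0.172 1.472
endloop
endfacet
facet normal 0.859 -0.346 0.376
outer loop
vertex -3.137 -0.936 1.582
vertex -2.781 -0.172 1.472
vertex -3.476 -0.08 3.143
endloop
endfacet
facet normal -0.373 0.819 0.436
outer loop
vertex 2.8 3.938 -1.167
vertex 3.416 3.787 -0.355
vertex 3.741 4.358 -1.15
endloop
endfacet
facet normal -0.388 0.880 -0.275
outer loop
vertex 2.8 3.938 -1.167
vertex 3.741 4.358 -1.15
vertex 3.384 3.93 -2.016
endloop
endfacet
facet normal -0.773 0.339 -0.535
outer loop
vertex 2.8 3.938 -1.167
vertex 3.384 3.93 -2.016
vertex 2.839 3.095 -1.758
endloop
endfacet
facet normal -0.998 -0.056 0.015
outer loop
vertex 2.8 3.938 -1.167
vertex 2.839 3.095 -1.758
vertex 2.859 3.007 -0.731
endloop
endfacet
facet normal -0.751 0.240 0.615
outer loop
vertex 2.8 3.938 -1.167
vertex 2.859 3.007 -0.731
vertex 3.416 3.787 -0.355
endloop
endfacet
facet normal 0.282 0.809 -0.516
outer loop
vertex 3.384 3.93 -2.016
vertex 3.741 4.358 -1.15
vertex 4.361 3.773 -1.729
endloop
endfacet
facet normal 0.303 0.711 0.635
outer loop
vertex 3.741 4.358 -1.15
vertex 3.416 3.787 -0.355
vertex 4.381 3.685 -0.702
endloop
endfacet
facet normal -0.308 -0.226 0.924
outer loop
vertex 3.416 3.787 -0.355
vertex 2.859 3.007 -0.731
vertex 3.836 2.85 -0.444
endloop
endfacet
facet normal -0.708 -0.704 -0.047
outer loop
vertex 2.859 3.007 -0.731
vertex 2.839 3.095 -1.758
vertex 3.479 2.422 -1.31
endloop
endfacet
facet normal -0.344 -0.065 -0.937
outer loop
vertex 2.839 3.095 -1.758
vertex 3.384 3.93 -2.016
vertex 3.804 2.993 -2.105
endloop
endfacet
facet normal 0.998 0.056 -0.015
outer loop
vertex 4.42 2.842 -1.293
vertex 4.361 3.773 -1.729
vertex 4.381 3.685 -0.702
endloop
endfacet
facet normal 0.773 -0.339 0.535
outer loop
vertex 4.42 2.842 -1.293
vertex 4.381 3.685 -0.702
vertex 3.836 2.85 -0.444
endloop
endfacet
facet normal 0.388 -0.880 0.275
outer loop
vertex 4.42 2.842 -1.293
vertex 3.836 2.85 -0.444
vertex 3.479 2.422 -1.31
endloop
endfacet
facet normal 0.373 -0.819 -0.436
outer loop
vertex 4.42 2.842 -1.293
vertex 3.479 2.422 -1.31
vertex 3.804 2.993 -2.105
endloop
endfacet
facet normal 0.751 -0.240 -0.615
outer loop
vertex 4.42 2.842 -1.293
vertex 3.804 2.993 -2.105
vertex 4.361 3.773 -1.729
endloop
endfacet
facet normal 0.708 0.704 0.047
outer loop
vertex 4.381 3.685 -0.702
vertex 4.361 3.773 -1.729
vertex 3.741 4.358 -1.15
endloop
endfacet
facet normal 0.344 0.065 0.937
outer loop
vertex 3.836 2.85 -0.444
vertex 4.381 3.685 -0.702
vertex 3.416 3.787 -0.355
endloop
endfacet
facet normal -0.282 -0.809 0.516
outer loop
vertex 3.479 2.422 -1.31
vertex 3.836 2.85 -0.444
vertex 2.859 3.007 -0.731
endloop
endfacet
facet normal -0.303 -0.711 -0.635
outer loop
vertex 3.804 2.993 -2.105
vertex 3.479 2.422 -1.31
vertex 2.839 3.095 -1.758
endloop
endfacet
facet normal 0.308 0.226 -0.924
outer loop
vertex 4.361 3.773 -1.729
vertex 3.804 2.993 -2.105
vertex 3.384 3.93 -2.016
endloop
endfacet

endsolid


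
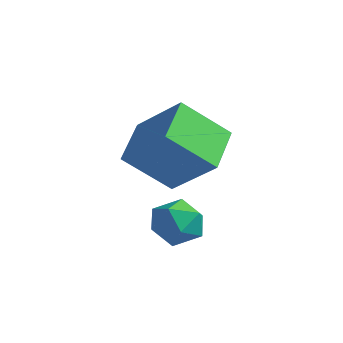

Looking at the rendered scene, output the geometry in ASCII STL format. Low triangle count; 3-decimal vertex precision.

solid 
facet normal -0.524 0.724 0.449
outer loop
vertex -2.344 1.275 3.687
vertex -0.997 1.595 4.741
vertex -1.753 2.379 2.597
endloop
endfacet
facet normal -0.774 -0.184 -0.606
outer loop
vertex -0.963 1.285 1.919
vertex -2.344 1.275 3.687
vertex -1.753 2.379 2.597
endloop
endfacet
facet normal -0.523 0.724 0.449
outer loop
vertex -1.753 2.379 2.597
vertex -0.997 1.595 4.741
vertex -0.406 2.698 3.651
endloop
endfacet
facet normal 0.357 0.664 -0.657
outer loop
vertex -0.406 2.698 3.651
vertex -0.963 1.285 1.919
vertex -1.753 2.379 2.597
endloop
endfacet
facet normal -0.356 -0.664 0.657
outer loop
vertex -2.344 1.275 3.687
vertex -0.207 0.501 4.063
vertex -0.997 1.595 4.741
endloop
endfacet
facet normal -0.774 -0.184 -0.606
outer loop
vertex -1.554 0.182 3.009
vertex -2.344 1.275 3.687
vertex -0.963 1.285 1.919
endloop
endfacet
facet normal -0.356 -0.665 0.657
outer loop
vertex -1.554 0.182 3.009
vertex -0.207 0.501 4.063
vertex -2.344 1.275 3.687
endloop
endfacet
facet normal 0.774 0.184 0.606
outer loop
vertex -0.997 1.595 4.741
vertex -0.207 0.501 4.063
vertex -0.406 2.698 3.651
endloop
endfacet
facet normal 0.356 0.665 -0.657
outer loop
vertex 0.384 1.605 2.973
vertex -0.963 1.285 1.919
vertex -0.406 2.698 3.651
endloop
endfacet
facet normal 0.774 0.184 0.606
outer loop
vertex -0.406 2.698 3.651
vertex -0.207 0.501 4.063
vertex 0.384 1.605 2.973
endloop
endfacet
facet normal 0.523 -0.724 -0.449
outer loop
vertex 0.384 1.605 2.973
vertex -1.554 0.182 3.009
vertex -0.963 1.285 1.919
endloop
endfacet
facet normal 0.523 -0.724 -0.450
outer loop
vertex -0.207 0.501 4.063
vertex -1.554 0.182 3.009
vertex 0.384 1.605 2.973
endloop
endfacet
facet normal -0.436 0.803 0.407
outer loop
vertex -0.514 0.989 1.329
vertex -0.084 0.903 1.96
vertex 0.169 1.335 1.378
endloop
endfacet
facet normal -0.413 0.858 -0.305
outer loop
vertex -0.514 0.989 1.329
vertex 0.169 1.335 1.378
vertex -0.045 0.999 0.722
endloop
endfacet
facet normal -0.758 0.296 -0.581
outer loop
vertex -0.514 0.989 1.329
vertex -0.045 0.999 0.722
vertex -0.43 0.359 0.898
endloop
endfacet
facet normal -0.994 -0.105 -0.041
outer loop
vertex -0.514 0.989 1.329
vertex -0.43 0.359 0.898
vertex -0.455 0.3 1.663
endloop
endfacet
facet normal -0.795 0.208 0.570
outer loop
vertex -0.514 0.989 1.329
vertex -0.455 0.3 1.663
vertex -0.084 0.903 1.96
endloop
endfacet
facet normal 0.269 0.819 -0.507
outer loop
vertex -0.045 0.999 0.722
vertex 0.169 1.335 1.378
vertex 0.675 0.92 0.977
endloop
endfacet
facet normal 0.233 0.730 0.643
outer loop
vertex 0.169 1.335 1.378
vertex -0.084 0.903 1.96
vertex 0.65 0.861 1.742
endloop
endfacet
facet normal -0.347 -0.234 0.908
outer loop
vertex -0.084 0.903 1.96
vertex -0.455 0.3 1.663
vertex 0.265 0.221 1.918
endloop
endfacet
facet normal -0.669 -0.739 -0.079
outer loop
vertex -0.455 0.3 1.663
vertex -0.43 0.359 0.898
vertex 0.051 -0.115 1.262
endloop
endfacet
facet normal -0.288 -0.089 -0.953
outer loop
vertex -0.43 0.359 0.898
vertex -0.045 0.999 0.722
vertex 0.304 0.317 0.68
endloop
endfacet
facet normal 0.994 0.105 0.041
outer loop
vertex 0.734 0.231 1.311
vertex 0.675 0.92 0.977
vertex 0.65 0.861 1.742
endloop
endfacet
facet normal 0.758 -0.296 0.581
outer loop
vertex 0.734 0.231 1.311
vertex 0.65 0.861 1.742
vertex 0.265 0.221 1.918
endloop
endfacet
facet normal 0.413 -0.858 0.305
outer loop
vertex 0.734 0.231 1.311
vertex 0.265 0.221 1.918
vertex 0.051 -0.115 1.262
endloop
endfacet
facet normal 0.436 -0.803 -0.407
outer loop
vertex 0.734 0.231 1.311
vertex 0.051 -0.115 1.262
vertex 0.304 0.317 0.68
endloop
endfacet
facet normal 0.795 -0.208 -0.570
outer loop
vertex 0.734 0.231 1.311
vertex 0.304 0.317 0.68
vertex 0.675 0.92 0.977
endloop
endfacet
facet normal 0.669 0.739 0.079
outer loop
vertex 0.65 0.861 1.742
vertex 0.675 0.92 0.977
vertex 0.169 1.335 1.378
endloop
endfacet
facet normal 0.288 0.089 0.953
outer loop
vertex 0.265 0.221 1.918
vertex 0.65 0.861 1.742
vertex -0.084 0.903 1.96
endloop
endfacet
facet normal -0.269 -0.819 0.507
outer loop
vertex 0.051 -0.115 1.262
vertex 0.265 0.221 1.918
vertex -0.455 0.3 1.663
endloop
endfacet
facet normal -0.233 -0.730 -0.643
outer loop
vertex 0.304 0.317 0.68
vertex 0.051 -0.115 1.262
vertex -0.43 0.359 0.898
endloop
endfacet
facet normal 0.347 0.234 -0.908
outer loop
vertex 0.675 0.92 0.977
vertex 0.304 0.317 0.68
vertex -0.045 0.999 0.722
endloop
endfacet

endsolid


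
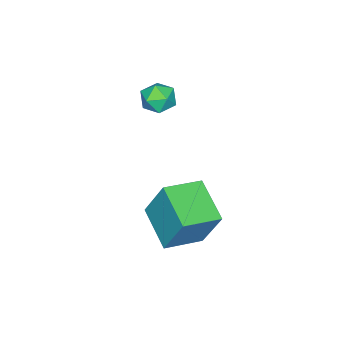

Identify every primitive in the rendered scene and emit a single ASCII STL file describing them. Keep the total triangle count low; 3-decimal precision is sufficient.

solid 
facet normal -0.963 0.032 0.267
outer loop
vertex -4.522 -2.23 3.35
vertex -4.368 -2.717 3.964
vertex -4.315 -1.926 4.06
endloop
endfacet
facet normal -0.767 0.639 -0.050
outer loop
vertex -4.522 -2.23 3.35
vertex -4.315 -1.926 4.06
vertex -4.012 -1.615 3.389
endloop
endfacet
facet normal -0.526 0.480 -0.702
outer loop
vertex -4.522 -2.23 3.35
vertex -4.012 -1.615 3.389
vertex -3.878 -2.215 2.878
endloop
endfacet
facet normal -0.572 -0.228 -0.788
outer loop
vertex -4.522 -2.23 3.35
vertex -3.878 -2.215 2.878
vertex -4.097 -2.896 3.234
endloop
endfacet
facet normal -0.842 -0.505 -0.189
outer loop
vertex -4.522 -2.23 3.35
vertex -4.097 -2.896 3.234
vertex -4.368 -2.717 3.964
endloop
endfacet
facet normal -0.226 0.919 0.324
outer loop
vertex -4.012 -1.615 3.389
vertex -4.315 -1.926 4.06
vertex -3.543 -1.724 4.026
endloop
endfacet
facet normal -0.544 -0.065 0.837
outer loop
vertex -4.315 -1.926 4.06
vertex -4.368 -2.717 3.964
vertex -3.762 -2.405 4.382
endloop
endfacet
facet normal -0.350 -0.932 0.098
outer loop
vertex -4.368 -2.717 3.964
vertex -4.097 -2.896 3.234
vertex -3.628 -3.005 3.871
endloop
endfacet
facet normal 0.088 -0.484 -0.871
outer loop
vertex -4.097 -2.896 3.234
vertex -3.878 -2.215 2.878
vertex -3.325 -2.694 3.2
endloop
endfacet
facet normal 0.165 0.661 -0.732
outer loop
vertex -3.878 -2.215 2.878
vertex -4.012 -1.615 3.389
vertex -3.272 -1.903 3.296
endloop
endfacet
facet normal 0.572 0.228 0.788
outer loop
vertex -3.118 -2.39 3.91
vertex -3.543 -1.724 4.026
vertex -3.762 -2.405 4.382
endloop
endfacet
facet normal 0.526 -0.480 0.702
outer loop
vertex -3.118 -2.39 3.91
vertex -3.762 -2.405 4.382
vertex -3.628 -3.005 3.871
endloop
endfacet
facet normal 0.767 -0.639 0.050
outer loop
vertex -3.118 -2.39 3.91
vertex -3.628 -3.005 3.871
vertex -3.325 -2.694 3.2
endloop
endfacet
facet normal 0.963 -0.032 -0.267
outer loop
vertex -3.118 -2.39 3.91
vertex -3.325 -2.694 3.2
vertex -3.272 -1.903 3.296
endloop
endfacet
facet normal 0.842 0.505 0.189
outer loop
vertex -3.118 -2.39 3.91
vertex -3.272 -1.903 3.296
vertex -3.543 -1.724 4.026
endloop
endfacet
facet normal -0.088 0.484 0.871
outer loop
vertex -3.762 -2.405 4.382
vertex -3.543 -1.724 4.026
vertex -4.315 -1.926 4.06
endloop
endfacet
facet normal -0.165 -0.661 0.732
outer loop
vertex -3.628 -3.005 3.871
vertex -3.762 -2.405 4.382
vertex -4.368 -2.717 3.964
endloop
endfacet
facet normal 0.226 -0.919 -0.324
outer loop
vertex -3.325 -2.694 3.2
vertex -3.628 -3.005 3.871
vertex -4.097 -2.896 3.234
endloop
endfacet
facet normal 0.544 0.065 -0.837
outer loop
vertex -3.272 -1.903 3.296
vertex -3.325 -2.694 3.2
vertex -3.878 -2.215 2.878
endloop
endfacet
facet normal 0.350 0.932 -0.098
outer loop
vertex -3.543 -1.724 4.026
vertex -3.272 -1.903 3.296
vertex -4.012 -1.615 3.389
endloop
endfacet
facet normal -0.862 0.473 -0.186
outer loop
vertex -0.636 1.701 3.034
vertex 0.326 3.171 2.311
vertex -0.71 0.84 1.186
endloop
endfacet
facet normal -0.507 -0.773 0.381
outer loop
vertex 0.694 0.069 1.489
vertex -0.636 1.701 3.034
vertex -0.71 0.84 1.186
endloop
endfacet
facet normal -0.861 0.473 -0.186
outer loop
vertex -0.71 0.84 1.186
vertex 0.326 3.171 2.311
vertex 0.252 2.309 0.463
endloop
endfacet
facet normal -0.036 -0.422 -0.906
outer loop
vertex 0.252 2.309 0.463
vertex 0.694 0.069 1.489
vertex -0.71 0.84 1.186
endloop
endfacet
facet normal 0.036 0.422 0.906
outer loop
vertex -0.636 1.701 3.034
vertex 1.73 2.4 2.614
vertex 0.326 3.171 2.311
endloop
endfacet
facet normal -0.506 -0.773 0.381
outer loop
vertex 0.768 0.931 3.337
vertex -0.636 1.701 3.034
vertex 0.694 0.069 1.489
endloop
endfacet
facet normal 0.036 0.422 0.906
outer loop
vertex 0.768 0.931 3.337
vertex 1.73 2.4 2.614
vertex -0.636 1.701 3.034
endloop
endfacet
facet normal 0.507 0.773 -0.381
outer loop
vertex 0.326 3.171 2.311
vertex 1.73 2.4 2.614
vertex 0.252 2.309 0.463
endloop
endfacet
facet normal -0.036 -0.422 -0.906
outer loop
vertex 1.656 1.539 0.766
vertex 0.694 0.069 1.489
vertex 0.252 2.309 0.463
endloop
endfacet
facet normal 0.506 0.774 -0.381
outer loop
vertex 0.252 2.309 0.463
vertex 1.73 2.4 2.614
vertex 1.656 1.539 0.766
endloop
endfacet
facet normal 0.862 -0.472 0.186
outer loop
vertex 1.656 1.539 0.766
vertex 0.768 0.931 3.337
vertex 0.694 0.069 1.489
endloop
endfacet
facet normal 0.861 -0.473 0.186
outer loop
vertex 1.73 2.4 2.614
vertex 0.768 0.931 3.337
vertex 1.656 1.539 0.766
endloop
endfacet

endsolid


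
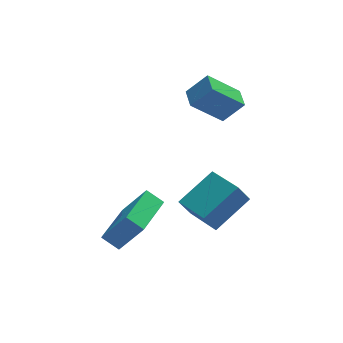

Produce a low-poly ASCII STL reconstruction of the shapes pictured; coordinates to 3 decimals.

solid 
facet normal -0.776 -0.392 -0.493
outer loop
vertex 1.536 -4.301 0.691
vertex 0.889 -2.835 0.543
vertex 2.036 -4.171 -0.2
endloop
endfacet
facet normal 0.402 -0.911 0.093
outer loop
vertex 3.511 -3.425 0.737
vertex 1.536 -4.301 0.691
vertex 2.036 -4.171 -0.2
endloop
endfacet
facet normal -0.776 -0.392 -0.493
outer loop
vertex 2.036 -4.171 -0.2
vertex 0.889 -2.835 0.543
vertex 1.389 -2.704 -0.348
endloop
endfacet
facet normal 0.485 0.127 -0.865
outer loop
vertex 1.389 -2.704 -0.348
vertex 3.511 -3.425 0.737
vertex 2.036 -4.171 -0.2
endloop
endfacet
facet normal -0.485 -0.127 0.865
outer loop
vertex 1.536 -4.301 0.691
vertex 2.364 -2.089 1.48
vertex 0.889 -2.835 0.543
endloop
endfacet
facet normal 0.402 -0.911 0.092
outer loop
vertex 3.011 -3.556 1.628
vertex 1.536 -4.301 0.691
vertex 3.511 -3.425 0.737
endloop
endfacet
facet normal -0.485 -0.127 0.865
outer loop
vertex 3.011 -3.556 1.628
vertex 2.364 -2.089 1.48
vertex 1.536 -4.301 0.691
endloop
endfacet
facet normal -0.402 0.911 -0.092
outer loop
vertex 0.889 -2.835 0.543
vertex 2.364 -2.089 1.48
vertex 1.389 -2.704 -0.348
endloop
endfacet
facet normal 0.485 0.127 -0.865
outer loop
vertex 2.864 -1.959 0.589
vertex 3.511 -3.425 0.737
vertex 1.389 -2.704 -0.348
endloop
endfacet
facet normal -0.402 0.911 -0.092
outer loop
vertex 1.389 -2.704 -0.348
vertex 2.364 -2.089 1.48
vertex 2.864 -1.959 0.589
endloop
endfacet
facet normal 0.776 0.392 0.493
outer loop
vertex 2.864 -1.959 0.589
vertex 3.011 -3.556 1.628
vertex 3.511 -3.425 0.737
endloop
endfacet
facet normal 0.777 0.392 0.493
outer loop
vertex 2.364 -2.089 1.48
vertex 3.011 -3.556 1.628
vertex 2.864 -1.959 0.589
endloop
endfacet
facet normal -0.671 0.094 -0.736
outer loop
vertex 2.144 0.832 3.162
vertex 2.178 1.816 3.257
vertex 3.478 0.903 1.955
endloop
endfacet
facet normal -0.034 -0.995 -0.096
outer loop
vertex 4.322 0.784 2.883
vertex 2.144 0.832 3.162
vertex 3.478 0.903 1.955
endloop
endfacet
facet normal -0.670 0.095 -0.736
outer loop
vertex 3.478 0.903 1.955
vertex 2.178 1.816 3.257
vertex 3.512 1.887 2.051
endloop
endfacet
facet normal 0.742 0.040 -0.670
outer loop
vertex 3.512 1.887 2.051
vertex 4.322 0.784 2.883
vertex 3.478 0.903 1.955
endloop
endfacet
facet normal -0.742 -0.039 0.670
outer loop
vertex 2.144 0.832 3.162
vertex 3.022 1.697 4.185
vertex 2.178 1.816 3.257
endloop
endfacet
facet normal -0.034 -0.995 -0.096
outer loop
vertex 2.988 0.713 4.089
vertex 2.144 0.832 3.162
vertex 4.322 0.784 2.883
endloop
endfacet
facet normal -0.741 -0.040 0.670
outer loop
vertex 2.988 0.713 4.089
vertex 3.022 1.697 4.185
vertex 2.144 0.832 3.162
endloop
endfacet
facet normal 0.034 0.995 0.096
outer loop
vertex 2.178 1.816 3.257
vertex 3.022 1.697 4.185
vertex 3.512 1.887 2.051
endloop
endfacet
facet normal 0.741 0.039 -0.670
outer loop
vertex 4.356 1.768 2.978
vertex 4.322 0.784 2.883
vertex 3.512 1.887 2.051
endloop
endfacet
facet normal 0.034 0.995 0.096
outer loop
vertex 3.512 1.887 2.051
vertex 3.022 1.697 4.185
vertex 4.356 1.768 2.978
endloop
endfacet
facet normal 0.670 -0.094 0.736
outer loop
vertex 4.356 1.768 2.978
vertex 2.988 0.713 4.089
vertex 4.322 0.784 2.883
endloop
endfacet
facet normal 0.671 -0.095 0.736
outer loop
vertex 3.022 1.697 4.185
vertex 2.988 0.713 4.089
vertex 4.356 1.768 2.978
endloop
endfacet
facet normal -0.482 0.281 -0.830
outer loop
vertex -2.068 -2.727 -1.152
vertex -0.938 -0.982 -1.217
vertex -1.469 -3.132 -1.637
endloop
endfacet
facet normal -0.543 -0.839 0.031
outer loop
vertex -0.602 -3.638 -0.143
vertex -2.068 -2.727 -1.152
vertex -1.469 -3.132 -1.637
endloop
endfacet
facet normal -0.482 0.281 -0.830
outer loop
vertex -1.469 -3.132 -1.637
vertex -0.938 -0.982 -1.217
vertex -0.34 -1.387 -1.702
endloop
endfacet
facet normal 0.688 -0.466 -0.557
outer loop
vertex -0.34 -1.387 -1.702
vertex -0.602 -3.638 -0.143
vertex -1.469 -3.132 -1.637
endloop
endfacet
facet normal -0.688 0.466 0.557
outer loop
vertex -2.068 -2.727 -1.152
vertex -0.071 -1.488 0.277
vertex -0.938 -0.982 -1.217
endloop
endfacet
facet normal -0.543 -0.839 0.031
outer loop
vertex -1.2 -3.233 0.342
vertex -2.068 -2.727 -1.152
vertex -0.602 -3.638 -0.143
endloop
endfacet
facet normal -0.688 0.466 0.557
outer loop
vertex -1.2 -3.233 0.342
vertex -0.071 -1.488 0.277
vertex -2.068 -2.727 -1.152
endloop
endfacet
facet normal 0.543 0.839 -0.031
outer loop
vertex -0.938 -0.982 -1.217
vertex -0.071 -1.488 0.277
vertex -0.34 -1.387 -1.702
endloop
endfacet
facet normal 0.687 -0.466 -0.557
outer loop
vertex 0.528 -1.893 -0.208
vertex -0.602 -3.638 -0.143
vertex -0.34 -1.387 -1.702
endloop
endfacet
facet normal 0.543 0.839 -0.031
outer loop
vertex -0.34 -1.387 -1.702
vertex -0.071 -1.488 0.277
vertex 0.528 -1.893 -0.208
endloop
endfacet
facet normal 0.482 -0.281 0.830
outer loop
vertex 0.528 -1.893 -0.208
vertex -1.2 -3.233 0.342
vertex -0.602 -3.638 -0.143
endloop
endfacet
facet normal 0.482 -0.281 0.830
outer loop
vertex -0.071 -1.488 0.277
vertex -1.2 -3.233 0.342
vertex 0.528 -1.893 -0.208
endloop
endfacet

endsolid


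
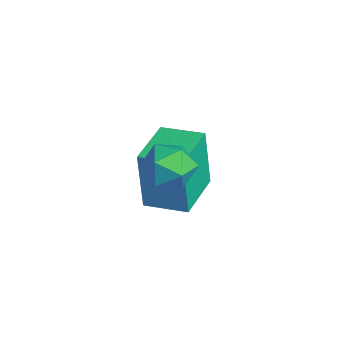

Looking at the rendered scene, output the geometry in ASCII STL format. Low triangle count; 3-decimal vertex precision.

solid 
facet normal -0.796 0.605 -0.034
outer loop
vertex -0.016 -1.82 -1.774
vertex 0.752 -0.803 -1.652
vertex 0.147 -1.713 -3.685
endloop
endfacet
facet normal -0.600 -0.794 -0.096
outer loop
vertex 1.468 -2.717 -3.628
vertex -0.016 -1.82 -1.774
vertex 0.147 -1.713 -3.685
endloop
endfacet
facet normal -0.796 0.605 -0.034
outer loop
vertex 0.147 -1.713 -3.685
vertex 0.752 -0.803 -1.652
vertex 0.915 -0.696 -3.562
endloop
endfacet
facet normal 0.085 0.056 -0.995
outer loop
vertex 0.915 -0.696 -3.562
vertex 1.468 -2.717 -3.628
vertex 0.147 -1.713 -3.685
endloop
endfacet
facet normal -0.085 -0.055 0.995
outer loop
vertex -0.016 -1.82 -1.774
vertex 2.073 -1.807 -1.595
vertex 0.752 -0.803 -1.652
endloop
endfacet
facet normal -0.600 -0.794 -0.096
outer loop
vertex 1.305 -2.824 -1.718
vertex -0.016 -1.82 -1.774
vertex 1.468 -2.717 -3.628
endloop
endfacet
facet normal -0.085 -0.056 0.995
outer loop
vertex 1.305 -2.824 -1.718
vertex 2.073 -1.807 -1.595
vertex -0.016 -1.82 -1.774
endloop
endfacet
facet normal 0.600 0.794 0.096
outer loop
vertex 0.752 -0.803 -1.652
vertex 2.073 -1.807 -1.595
vertex 0.915 -0.696 -3.562
endloop
endfacet
facet normal 0.084 0.056 -0.995
outer loop
vertex 2.236 -1.7 -3.506
vertex 1.468 -2.717 -3.628
vertex 0.915 -0.696 -3.562
endloop
endfacet
facet normal 0.600 0.794 0.096
outer loop
vertex 0.915 -0.696 -3.562
vertex 2.073 -1.807 -1.595
vertex 2.236 -1.7 -3.506
endloop
endfacet
facet normal 0.796 -0.605 0.034
outer loop
vertex 2.236 -1.7 -3.506
vertex 1.305 -2.824 -1.718
vertex 1.468 -2.717 -3.628
endloop
endfacet
facet normal 0.796 -0.605 0.034
outer loop
vertex 2.073 -1.807 -1.595
vertex 1.305 -2.824 -1.718
vertex 2.236 -1.7 -3.506
endloop
endfacet
facet normal -0.932 0.063 0.357
outer loop
vertex 2.893 -2.743 -0.405
vertex 3.163 -2.847 0.318
vertex 3.1 -2.129 0.026
endloop
endfacet
facet normal -0.859 0.455 -0.235
outer loop
vertex 2.893 -2.743 -0.405
vertex 3.1 -2.129 0.026
vertex 3.291 -2.158 -0.727
endloop
endfacet
facet normal -0.647 0.020 -0.762
outer loop
vertex 2.893 -2.743 -0.405
vertex 3.291 -2.158 -0.727
vertex 3.473 -2.894 -0.901
endloop
endfacet
facet normal -0.589 -0.639 -0.494
outer loop
vertex 2.893 -2.743 -0.405
vertex 3.473 -2.894 -0.901
vertex 3.393 -3.32 -0.255
endloop
endfacet
facet normal -0.766 -0.612 0.198
outer loop
vertex 2.893 -2.743 -0.405
vertex 3.393 -3.32 -0.255
vertex 3.163 -2.847 0.318
endloop
endfacet
facet normal -0.342 0.932 -0.123
outer loop
vertex 3.291 -2.158 -0.727
vertex 3.1 -2.129 0.026
vertex 3.807 -1.9 -0.205
endloop
endfacet
facet normal -0.459 0.300 0.836
outer loop
vertex 3.1 -2.129 0.026
vertex 3.163 -2.847 0.318
vertex 3.727 -2.326 0.441
endloop
endfacet
facet normal -0.189 -0.793 0.579
outer loop
vertex 3.163 -2.847 0.318
vertex 3.393 -3.32 -0.255
vertex 3.909 -3.062 0.267
endloop
endfacet
facet normal 0.095 -0.836 -0.540
outer loop
vertex 3.393 -3.32 -0.255
vertex 3.473 -2.894 -0.901
vertex 4.1 -3.091 -0.486
endloop
endfacet
facet normal -0.000 0.230 -0.973
outer loop
vertex 3.473 -2.894 -0.901
vertex 3.291 -2.158 -0.727
vertex 4.037 -2.373 -0.778
endloop
endfacet
facet normal 0.589 0.639 0.494
outer loop
vertex 4.307 -2.477 -0.055
vertex 3.807 -1.9 -0.205
vertex 3.727 -2.326 0.441
endloop
endfacet
facet normal 0.647 -0.020 0.762
outer loop
vertex 4.307 -2.477 -0.055
vertex 3.727 -2.326 0.441
vertex 3.909 -3.062 0.267
endloop
endfacet
facet normal 0.859 -0.455 0.235
outer loop
vertex 4.307 -2.477 -0.055
vertex 3.909 -3.062 0.267
vertex 4.1 -3.091 -0.486
endloop
endfacet
facet normal 0.932 -0.063 -0.357
outer loop
vertex 4.307 -2.477 -0.055
vertex 4.1 -3.091 -0.486
vertex 4.037 -2.373 -0.778
endloop
endfacet
facet normal 0.766 0.612 -0.198
outer loop
vertex 4.307 -2.477 -0.055
vertex 4.037 -2.373 -0.778
vertex 3.807 -1.9 -0.205
endloop
endfacet
facet normal -0.095 0.836 0.540
outer loop
vertex 3.727 -2.326 0.441
vertex 3.807 -1.9 -0.205
vertex 3.1 -2.129 0.026
endloop
endfacet
facet normal 0.000 -0.230 0.973
outer loop
vertex 3.909 -3.062 0.267
vertex 3.727 -2.326 0.441
vertex 3.163 -2.847 0.318
endloop
endfacet
facet normal 0.342 -0.932 0.123
outer loop
vertex 4.1 -3.091 -0.486
vertex 3.909 -3.062 0.267
vertex 3.393 -3.32 -0.255
endloop
endfacet
facet normal 0.459 -0.300 -0.836
outer loop
vertex 4.037 -2.373 -0.778
vertex 4.1 -3.091 -0.486
vertex 3.473 -2.894 -0.901
endloop
endfacet
facet normal 0.189 0.793 -0.579
outer loop
vertex 3.807 -1.9 -0.205
vertex 4.037 -2.373 -0.778
vertex 3.291 -2.158 -0.727
endloop
endfacet

endsolid


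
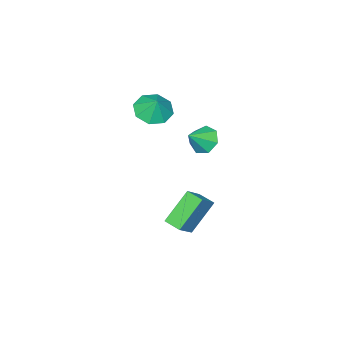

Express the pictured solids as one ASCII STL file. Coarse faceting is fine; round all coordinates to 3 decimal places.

solid 
facet normal -0.773 0.107 -0.625
outer loop
vertex -0.813 1.337 1.967
vertex -1.23 0.66 2.367
vertex -1.268 1.528 2.562
endloop
endfacet
facet normal 0.603 0.768 0.215
outer loop
vertex -0.813 1.337 1.967
vertex -1.268 1.528 2.562
vertex -0.21 0.52 3.193
endloop
endfacet
facet normal -0.773 0.107 -0.626
outer loop
vertex -1.268 1.528 2.562
vertex -1.23 0.66 2.367
vertex -1.694 1.065 3.009
endloop
endfacet
facet normal 0.133 0.622 0.771
outer loop
vertex -1.268 1.528 2.562
vertex -1.694 1.065 3.009
vertex -0.21 0.52 3.193
endloop
endfacet
facet normal -0.773 0.106 -0.626
outer loop
vertex -1.694 1.065 3.009
vertex -1.23 0.66 2.367
vertex -1.771 0.297 2.974
endloop
endfacet
facet normal -0.134 -0.032 0.990
outer loop
vertex -1.694 1.065 3.009
vertex -1.771 0.297 2.974
vertex -0.21 0.52 3.193
endloop
endfacet
facet normal -0.773 0.106 -0.625
outer loop
vertex -1.771 0.297 2.974
vertex -1.23 0.66 2.367
vertex -1.44 -0.197 2.481
endloop
endfacet
facet normal 0.001 -0.706 0.708
outer loop
vertex -1.771 0.297 2.974
vertex -1.44 -0.197 2.481
vertex -0.21 0.52 3.193
endloop
endfacet
facet normal -0.773 0.106 -0.626
outer loop
vertex -1.44 -0.197 2.481
vertex -1.23 0.66 2.367
vertex -0.951 -0.046 1.903
endloop
endfacet
facet normal 0.438 -0.888 0.138
outer loop
vertex -1.44 -0.197 2.481
vertex -0.951 -0.046 1.903
vertex -0.21 0.52 3.193
endloop
endfacet
facet normal -0.773 0.106 -0.626
outer loop
vertex -0.951 -0.046 1.903
vertex -1.23 0.66 2.367
vertex -0.672 0.637 1.674
endloop
endfacet
facet normal 0.847 -0.444 -0.292
outer loop
vertex -0.951 -0.046 1.903
vertex -0.672 0.637 1.674
vertex -0.21 0.52 3.193
endloop
endfacet
facet normal -0.773 0.106 -0.626
outer loop
vertex -0.672 0.637 1.674
vertex -1.23 0.66 2.367
vertex -0.813 1.337 1.967
endloop
endfacet
facet normal 0.921 0.293 -0.257
outer loop
vertex -0.672 0.637 1.674
vertex -0.813 1.337 1.967
vertex -0.21 0.52 3.193
endloop
endfacet
facet normal -0.217 -0.462 -0.860
outer loop
vertex -0.991 -2.906 1.924
vertex -1.829 -3.395 2.398
vertex -1.689 -2.467 1.864
endloop
endfacet
facet normal 0.515 0.841 0.165
outer loop
vertex -0.991 -2.906 1.924
vertex -1.689 -2.467 1.864
vertex -1.571 -2.845 3.422
endloop
endfacet
facet normal -0.217 -0.462 -0.860
outer loop
vertex -1.689 -2.467 1.864
vertex -1.829 -3.395 2.398
vertex -2.469 -2.571 2.117
endloop
endfacet
facet normal -0.052 0.970 0.239
outer loop
vertex -1.689 -2.467 1.864
vertex -2.469 -2.571 2.117
vertex -1.571 -2.845 3.422
endloop
endfacet
facet normal -0.218 -0.462 -0.860
outer loop
vertex -2.469 -2.571 2.117
vertex -1.829 -3.395 2.398
vertex -2.874 -3.158 2.535
endloop
endfacet
facet normal -0.507 0.704 0.497
outer loop
vertex -2.469 -2.571 2.117
vertex -2.874 -3.158 2.535
vertex -1.571 -2.845 3.422
endloop
endfacet
facet normal -0.218 -0.462 -0.860
outer loop
vertex -2.874 -3.158 2.535
vertex -1.829 -3.395 2.398
vertex -2.667 -3.884 2.873
endloop
endfacet
facet normal -0.584 0.200 0.787
outer loop
vertex -2.874 -3.158 2.535
vertex -2.667 -3.884 2.873
vertex -1.571 -2.845 3.422
endloop
endfacet
facet normal -0.217 -0.463 -0.860
outer loop
vertex -2.667 -3.884 2.873
vertex -1.829 -3.395 2.398
vertex -1.97 -4.323 2.933
endloop
endfacet
facet normal -0.236 -0.247 0.940
outer loop
vertex -2.667 -3.884 2.873
vertex -1.97 -4.323 2.933
vertex -1.571 -2.845 3.422
endloop
endfacet
facet normal -0.217 -0.463 -0.860
outer loop
vertex -1.97 -4.323 2.933
vertex -1.829 -3.395 2.398
vertex -1.19 -4.219 2.68
endloop
endfacet
facet normal 0.331 -0.376 0.866
outer loop
vertex -1.97 -4.323 2.933
vertex -1.19 -4.219 2.68
vertex -1.571 -2.845 3.422
endloop
endfacet
facet normal -0.217 -0.462 -0.860
outer loop
vertex -1.19 -4.219 2.68
vertex -1.829 -3.395 2.398
vertex -0.785 -3.632 2.262
endloop
endfacet
facet normal 0.787 -0.110 0.608
outer loop
vertex -1.19 -4.219 2.68
vertex -0.785 -3.632 2.262
vertex -1.571 -2.845 3.422
endloop
endfacet
facet normal -0.217 -0.462 -0.860
outer loop
vertex -0.785 -3.632 2.262
vertex -1.829 -3.395 2.398
vertex -0.991 -2.906 1.924
endloop
endfacet
facet normal 0.863 0.393 0.318
outer loop
vertex -0.785 -3.632 2.262
vertex -0.991 -2.906 1.924
vertex -1.571 -2.845 3.422
endloop
endfacet
facet normal -0.738 -0.130 -0.662
outer loop
vertex -2.532 -0.812 -3.373
vertex -2.567 0.195 -3.532
vertex -1.05 -1.016 -4.986
endloop
endfacet
facet normal 0.034 -0.987 0.156
outer loop
vertex 0.087 -0.815 -3.968
vertex -2.532 -0.812 -3.373
vertex -1.05 -1.016 -4.986
endloop
endfacet
facet normal -0.738 -0.131 -0.662
outer loop
vertex -1.05 -1.016 -4.986
vertex -2.567 0.195 -3.532
vertex -1.085 -0.009 -5.146
endloop
endfacet
facet normal 0.673 -0.093 -0.734
outer loop
vertex -1.085 -0.009 -5.146
vertex 0.087 -0.815 -3.968
vertex -1.05 -1.016 -4.986
endloop
endfacet
facet normal -0.673 0.092 0.734
outer loop
vertex -2.532 -0.812 -3.373
vertex -1.43 0.396 -2.514
vertex -2.567 0.195 -3.532
endloop
endfacet
facet normal 0.034 -0.987 0.156
outer loop
vertex -1.395 -0.611 -2.354
vertex -2.532 -0.812 -3.373
vertex 0.087 -0.815 -3.968
endloop
endfacet
facet normal -0.674 0.093 0.733
outer loop
vertex -1.395 -0.611 -2.354
vertex -1.43 0.396 -2.514
vertex -2.532 -0.812 -3.373
endloop
endfacet
facet normal -0.034 0.987 -0.156
outer loop
vertex -2.567 0.195 -3.532
vertex -1.43 0.396 -2.514
vertex -1.085 -0.009 -5.146
endloop
endfacet
facet normal 0.674 -0.092 -0.733
outer loop
vertex 0.052 0.192 -4.127
vertex 0.087 -0.815 -3.968
vertex -1.085 -0.009 -5.146
endloop
endfacet
facet normal -0.034 0.987 -0.156
outer loop
vertex -1.085 -0.009 -5.146
vertex -1.43 0.396 -2.514
vertex 0.052 0.192 -4.127
endloop
endfacet
facet normal 0.738 0.130 0.662
outer loop
vertex 0.052 0.192 -4.127
vertex -1.395 -0.611 -2.354
vertex 0.087 -0.815 -3.968
endloop
endfacet
facet normal 0.738 0.131 0.662
outer loop
vertex -1.43 0.396 -2.514
vertex -1.395 -0.611 -2.354
vertex 0.052 0.192 -4.127
endloop
endfacet

endsolid


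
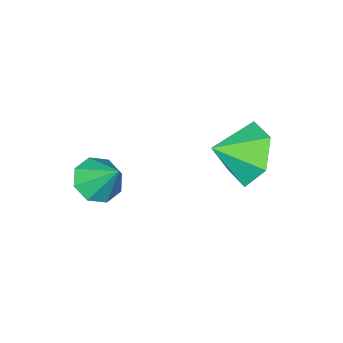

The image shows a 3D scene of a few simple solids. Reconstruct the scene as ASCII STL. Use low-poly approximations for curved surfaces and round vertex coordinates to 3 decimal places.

solid 
facet normal 0.023 -0.655 -0.755
outer loop
vertex 2.652 -3.225 0.917
vertex 2.245 -2.755 0.497
vertex 2.978 -2.864 0.614
endloop
endfacet
facet normal 0.719 -0.068 0.692
outer loop
vertex 2.652 -3.225 0.917
vertex 2.978 -2.864 0.614
vertex 2.215 -1.885 1.503
endloop
endfacet
facet normal 0.023 -0.654 -0.756
outer loop
vertex 2.978 -2.864 0.614
vertex 2.245 -2.755 0.497
vertex 2.875 -2.438 0.242
endloop
endfacet
facet normal 0.862 0.435 0.260
outer loop
vertex 2.978 -2.864 0.614
vertex 2.875 -2.438 0.242
vertex 2.215 -1.885 1.503
endloop
endfacet
facet normal 0.024 -0.655 -0.755
outer loop
vertex 2.875 -2.438 0.242
vertex 2.245 -2.755 0.497
vertex 2.404 -2.199 0.02
endloop
endfacet
facet normal 0.493 0.862 -0.120
outer loop
vertex 2.875 -2.438 0.242
vertex 2.404 -2.199 0.02
vertex 2.215 -1.885 1.503
endloop
endfacet
facet normal 0.022 -0.655 -0.756
outer loop
vertex 2.404 -2.199 0.02
vertex 2.245 -2.755 0.497
vertex 1.839 -2.285 0.078
endloop
endfacet
facet normal -0.169 0.960 -0.225
outer loop
vertex 2.404 -2.199 0.02
vertex 1.839 -2.285 0.078
vertex 2.215 -1.885 1.503
endloop
endfacet
facet normal 0.023 -0.654 -0.756
outer loop
vertex 1.839 -2.285 0.078
vertex 2.245 -2.755 0.497
vertex 1.512 -2.647 0.381
endloop
endfacet
facet normal -0.739 0.673 0.006
outer loop
vertex 1.839 -2.285 0.078
vertex 1.512 -2.647 0.381
vertex 2.215 -1.885 1.503
endloop
endfacet
facet normal 0.023 -0.655 -0.755
outer loop
vertex 1.512 -2.647 0.381
vertex 2.245 -2.755 0.497
vertex 1.615 -3.072 0.753
endloop
endfacet
facet normal -0.883 0.169 0.438
outer loop
vertex 1.512 -2.647 0.381
vertex 1.615 -3.072 0.753
vertex 2.215 -1.885 1.503
endloop
endfacet
facet normal 0.022 -0.655 -0.756
outer loop
vertex 1.615 -3.072 0.753
vertex 2.245 -2.755 0.497
vertex 2.087 -3.312 0.975
endloop
endfacet
facet normal -0.515 -0.256 0.818
outer loop
vertex 1.615 -3.072 0.753
vertex 2.087 -3.312 0.975
vertex 2.215 -1.885 1.503
endloop
endfacet
facet normal 0.023 -0.655 -0.755
outer loop
vertex 2.087 -3.312 0.975
vertex 2.245 -2.755 0.497
vertex 2.652 -3.225 0.917
endloop
endfacet
facet normal 0.149 -0.355 0.923
outer loop
vertex 2.087 -3.312 0.975
vertex 2.652 -3.225 0.917
vertex 2.215 -1.885 1.503
endloop
endfacet
facet normal -0.811 0.358 -0.464
outer loop
vertex -0.255 -0.331 1.106
vertex -0.543 0.142 1.974
vertex 0.06 0.631 1.297
endloop
endfacet
facet normal 0.886 -0.207 -0.416
outer loop
vertex -0.255 -0.331 1.106
vertex 0.06 0.631 1.297
vertex 0.423 -0.282 2.526
endloop
endfacet
facet normal -0.811 0.358 -0.464
outer loop
vertex 0.06 0.631 1.297
vertex -0.543 0.142 1.974
vertex -0.228 1.104 2.165
endloop
endfacet
facet normal 0.897 0.437 0.060
outer loop
vertex 0.06 0.631 1.297
vertex -0.228 1.104 2.165
vertex 0.423 -0.282 2.526
endloop
endfacet
facet normal -0.811 0.358 -0.463
outer loop
vertex -0.228 1.104 2.165
vertex -0.543 0.142 1.974
vertex -0.831 0.615 2.843
endloop
endfacet
facet normal 0.498 0.430 0.753
outer loop
vertex -0.228 1.104 2.165
vertex -0.831 0.615 2.843
vertex 0.423 -0.282 2.526
endloop
endfacet
facet normal -0.811 0.357 -0.463
outer loop
vertex -0.831 0.615 2.843
vertex -0.543 0.142 1.974
vertex -1.145 -0.347 2.652
endloop
endfacet
facet normal 0.087 -0.221 0.971
outer loop
vertex -0.831 0.615 2.843
vertex -1.145 -0.347 2.652
vertex 0.423 -0.282 2.526
endloop
endfacet
facet normal -0.811 0.357 -0.463
outer loop
vertex -1.145 -0.347 2.652
vertex -0.543 0.142 1.974
vertex -0.857 -0.82 1.783
endloop
endfacet
facet normal 0.076 -0.865 0.496
outer loop
vertex -1.145 -0.347 2.652
vertex -0.857 -0.82 1.783
vertex 0.423 -0.282 2.526
endloop
endfacet
facet normal -0.811 0.357 -0.464
outer loop
vertex -0.857 -0.82 1.783
vertex -0.543 0.142 1.974
vertex -0.255 -0.331 1.106
endloop
endfacet
facet normal 0.475 -0.858 -0.197
outer loop
vertex -0.857 -0.82 1.783
vertex -0.255 -0.331 1.106
vertex 0.423 -0.282 2.526
endloop
endfacet

endsolid
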